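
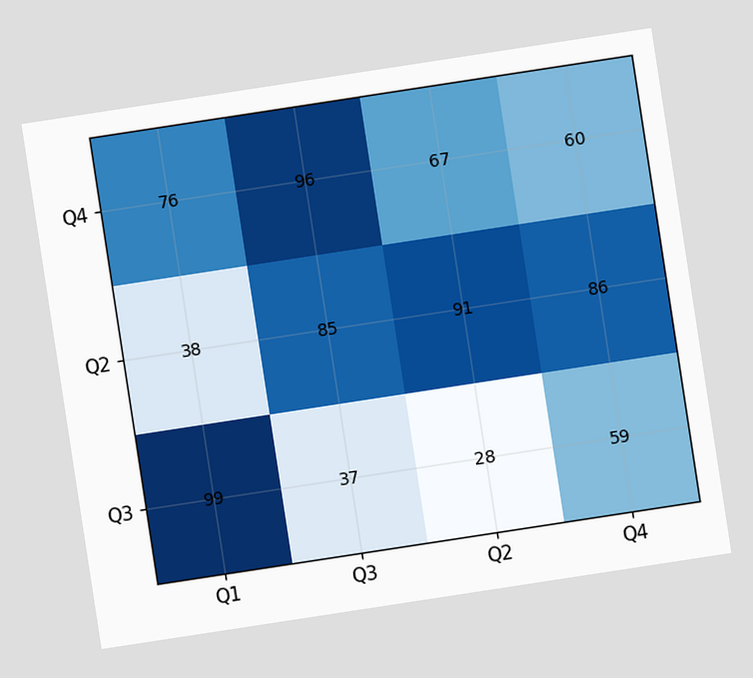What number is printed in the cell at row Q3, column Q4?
59

The chart is tilted about 9° counter-clockwise. The (Q3, Q4) cell reads 59.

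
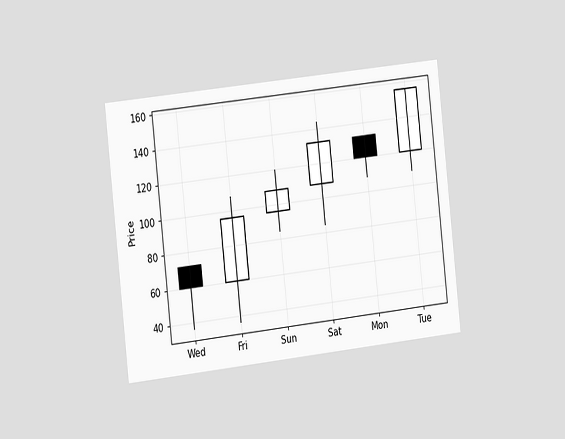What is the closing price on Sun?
The chart is tilted about 6° counter-clockwise and viewed slightly from the left. The Sun candle closes at 108.

108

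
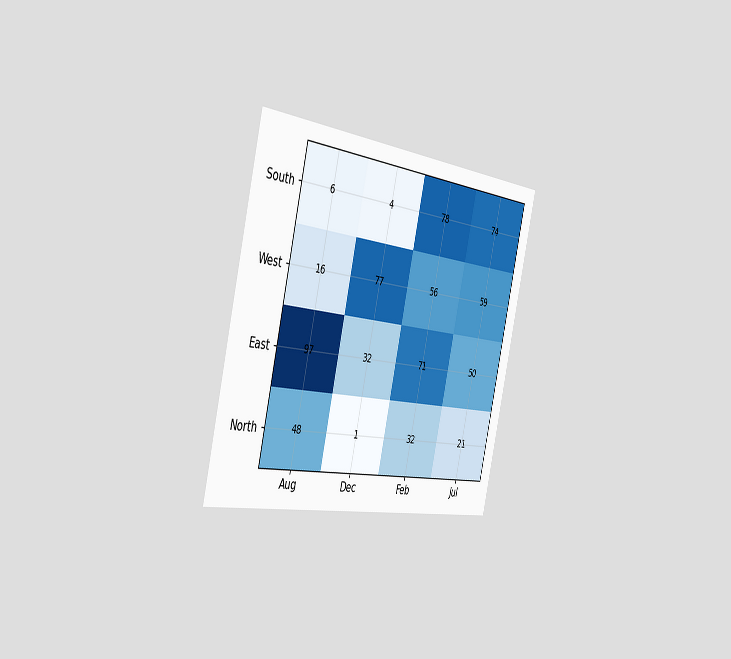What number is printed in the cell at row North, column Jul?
The chart is tilted about 14° clockwise and viewed slightly from the left. The (North, Jul) cell reads 21.

21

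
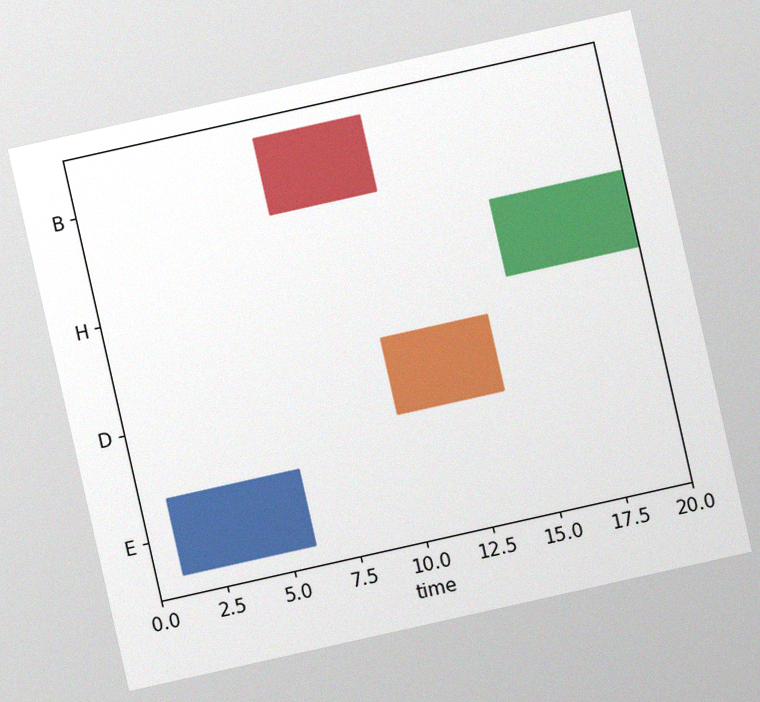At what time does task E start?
The chart is tilted about 13° counter-clockwise, with some photo noise. The E bar begins at t=1.

1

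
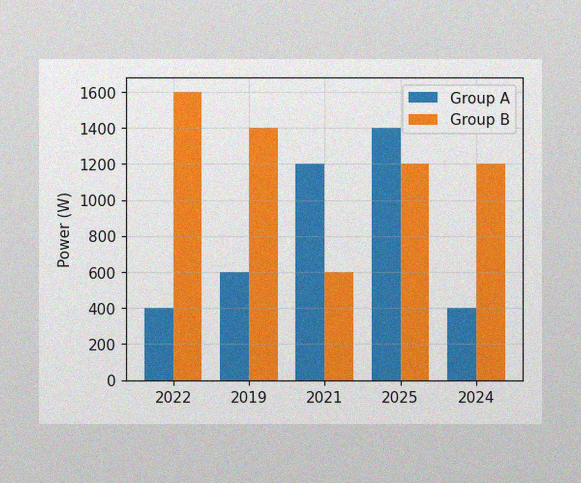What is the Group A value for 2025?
The image has some photo noise and uneven lighting. The Group A bar at 2025 reaches 1400W on the y-axis.

1400W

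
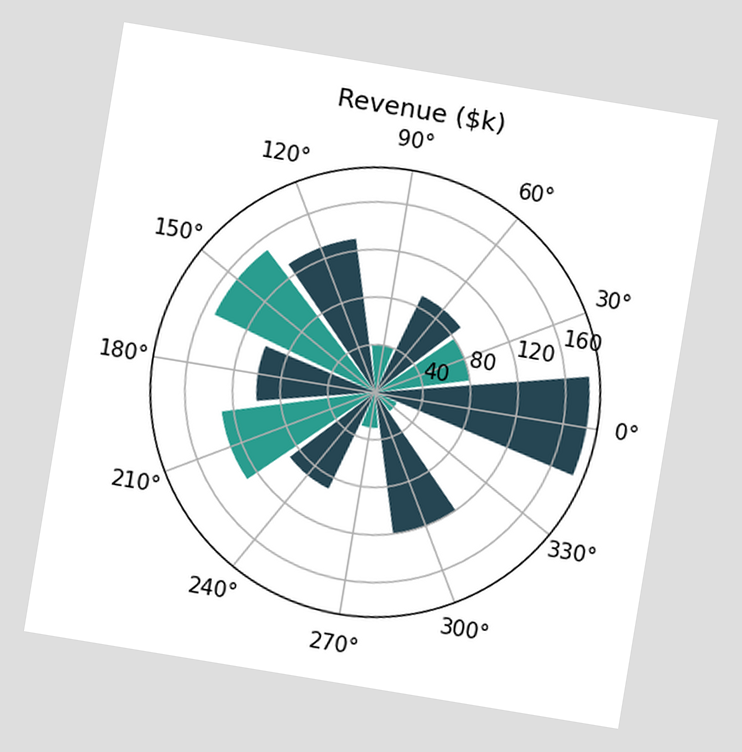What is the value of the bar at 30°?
$80k

The chart is tilted about 9° clockwise. The bar at 30° reaches $80k on the radial axis.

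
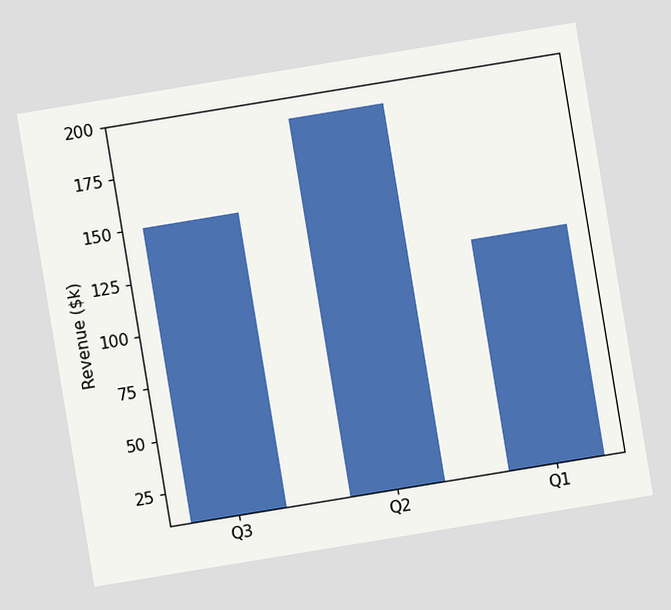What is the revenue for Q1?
The chart is tilted about 9° counter-clockwise. Reading along the chart's y-axis, the Q1 bar reaches $120k.

$120k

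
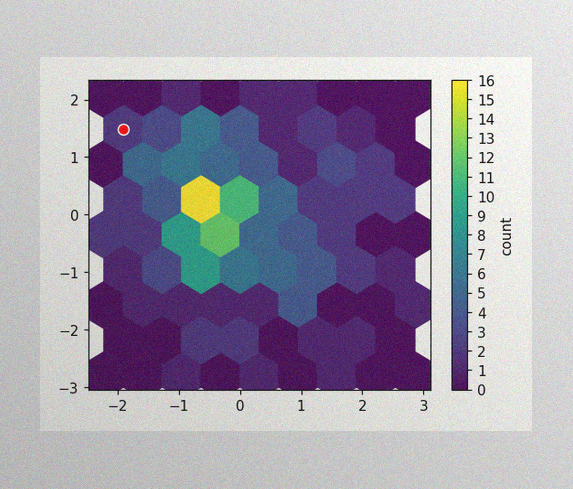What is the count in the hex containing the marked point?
2

The image has some photo noise and uneven lighting. The marked hex reads 2 on the colorbar.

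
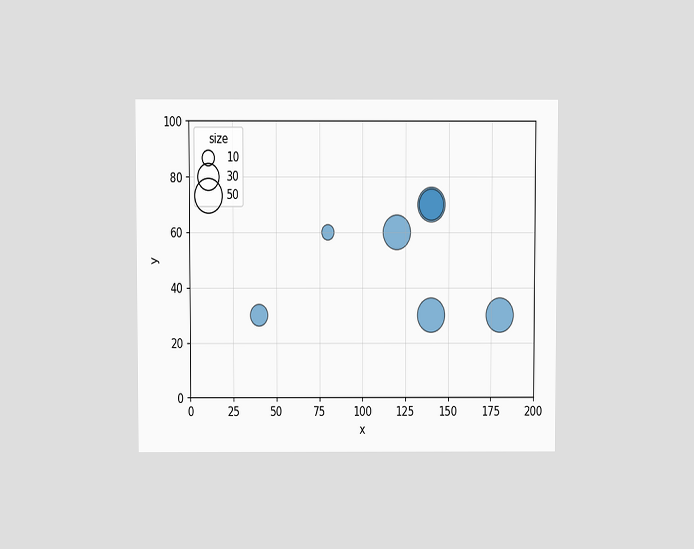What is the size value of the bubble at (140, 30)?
The chart is viewed at a slight angle. Matching the bubble at (140, 30) against the size legend gives 50.

50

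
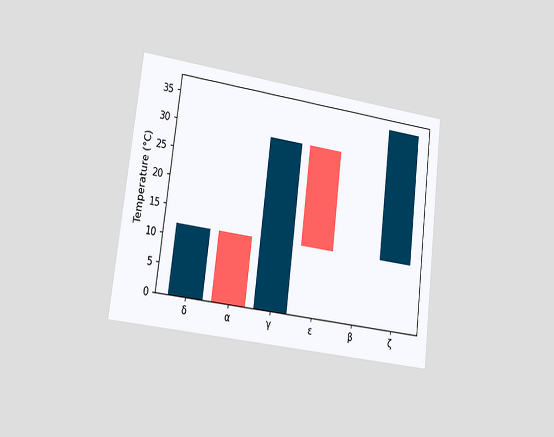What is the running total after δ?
The chart is tilted about 7° clockwise and viewed slightly from the left. After δ the running total reaches 12°C.

12°C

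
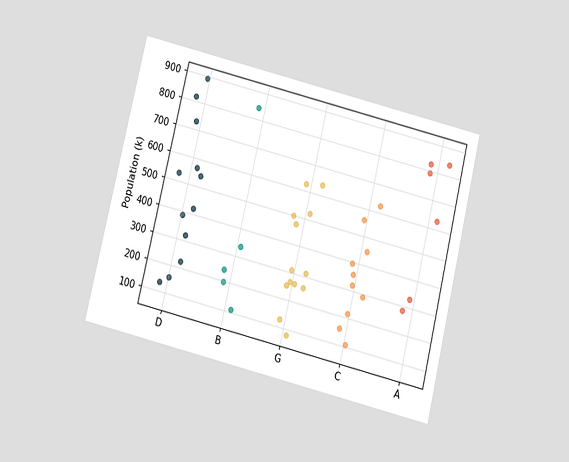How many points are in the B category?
5

The chart is tilted about 14° clockwise and viewed slightly from below. Counting the markers in the B column gives 5.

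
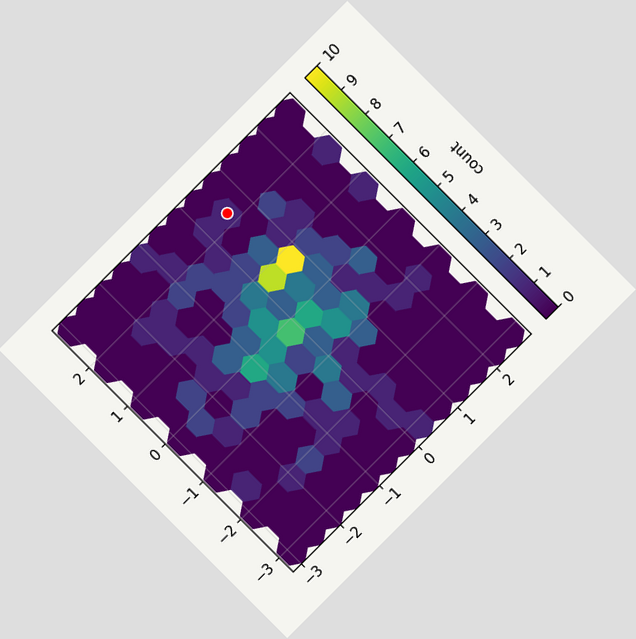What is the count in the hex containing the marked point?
The chart is tilted about 45° counter-clockwise. The marked hex reads 1 on the colorbar.

1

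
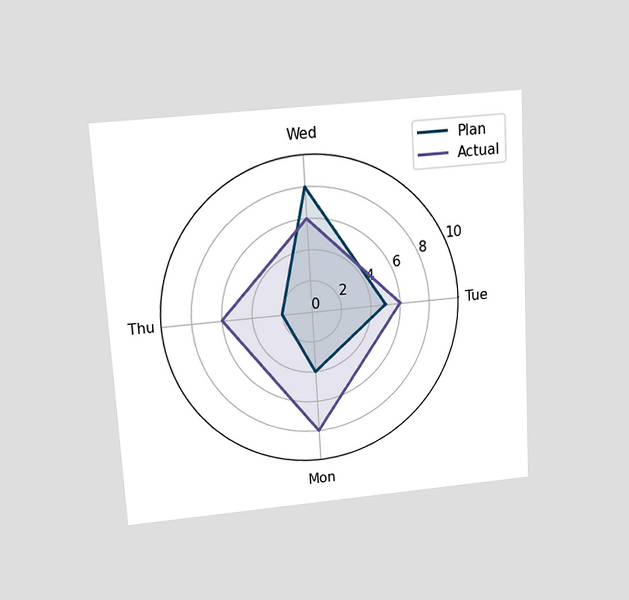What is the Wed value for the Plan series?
The chart is tilted about 3° counter-clockwise and viewed slightly from above. On the Wed axis, Plan reaches 8.

8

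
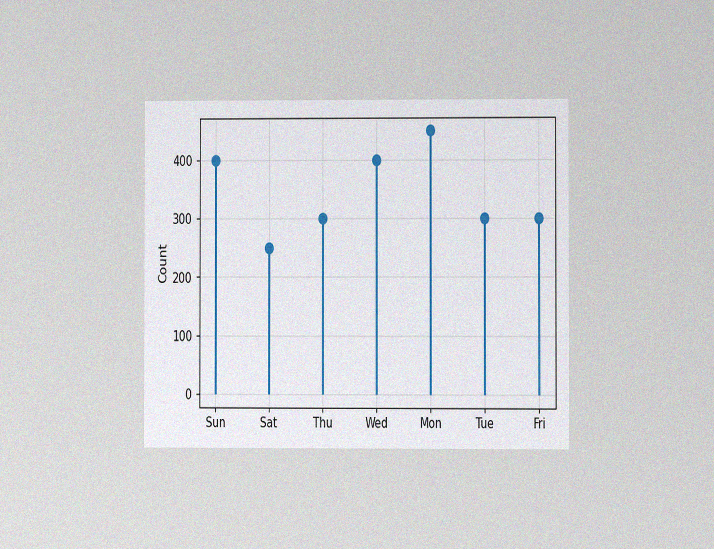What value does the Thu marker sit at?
300

The chart is viewed at a slight angle, with some photo noise. The Thu marker sits at 300.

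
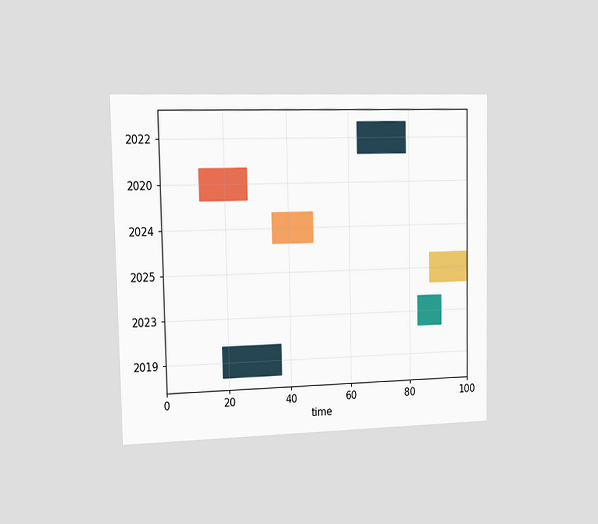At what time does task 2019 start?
The chart is viewed slightly from the left. The 2019 bar begins at t=18.

18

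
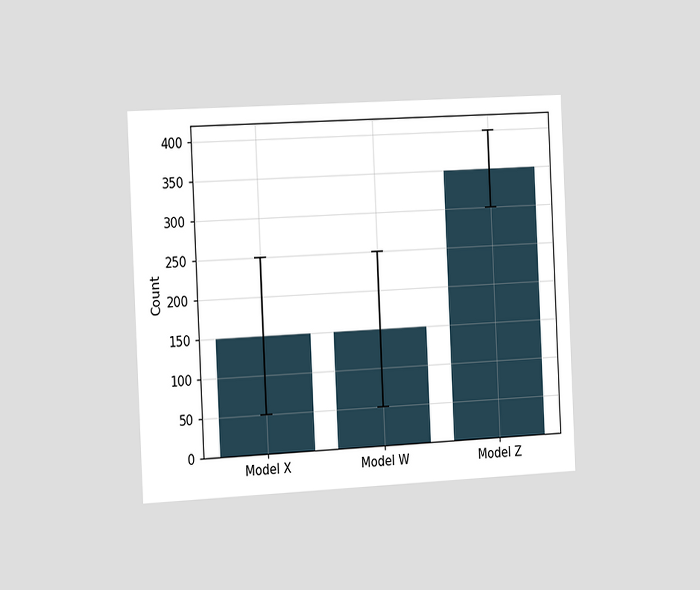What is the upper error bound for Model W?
250

The chart is tilted about 3° counter-clockwise and viewed slightly from the left. The Model W bar's upper whisker reaches 250.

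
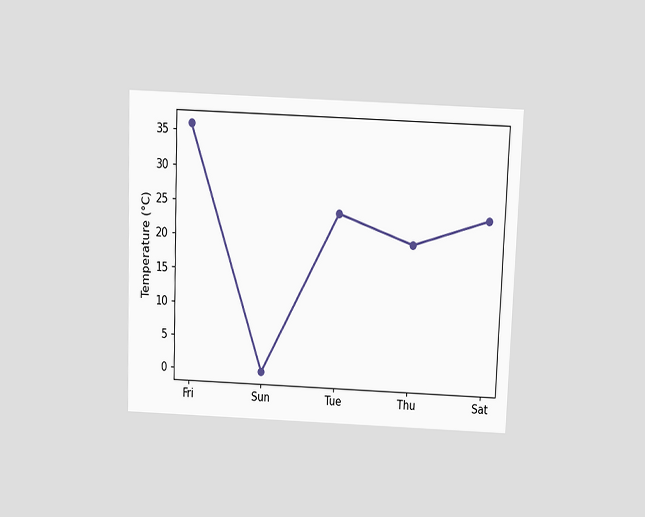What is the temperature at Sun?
The chart is tilted about 2° clockwise and viewed slightly from above. At Sun, the line is at 0°C.

0°C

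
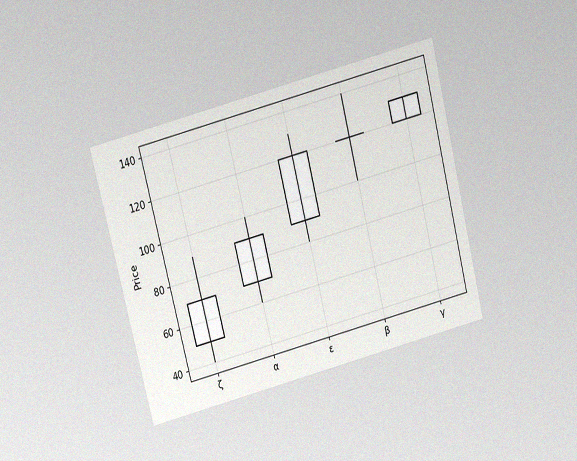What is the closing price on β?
The chart is tilted about 14° counter-clockwise and viewed slightly from above, with some photo noise. The β candle closes at 120.

120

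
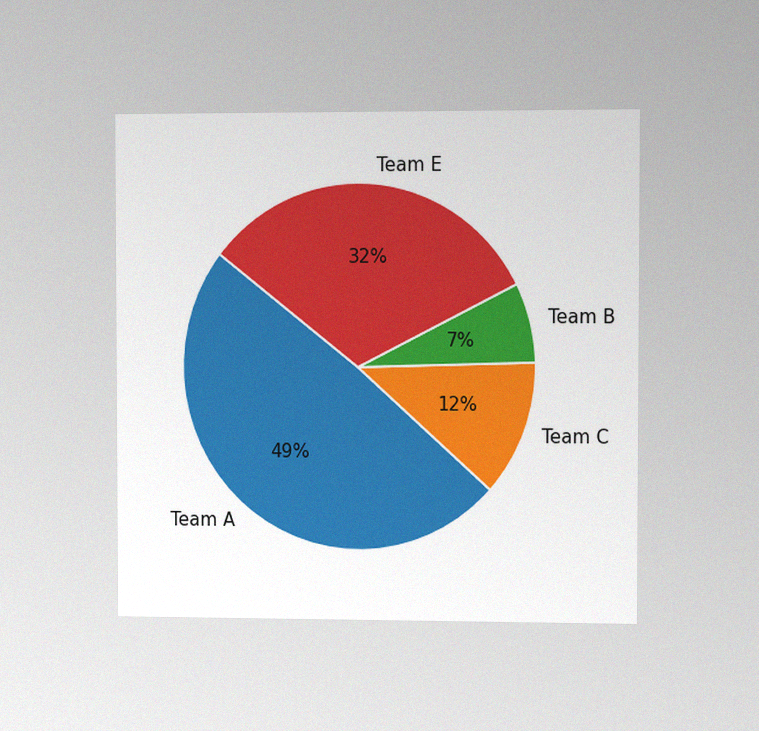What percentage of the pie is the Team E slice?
The chart is viewed slightly from the right, with some photo noise. The Team E slice takes up 32% of the pie.

32%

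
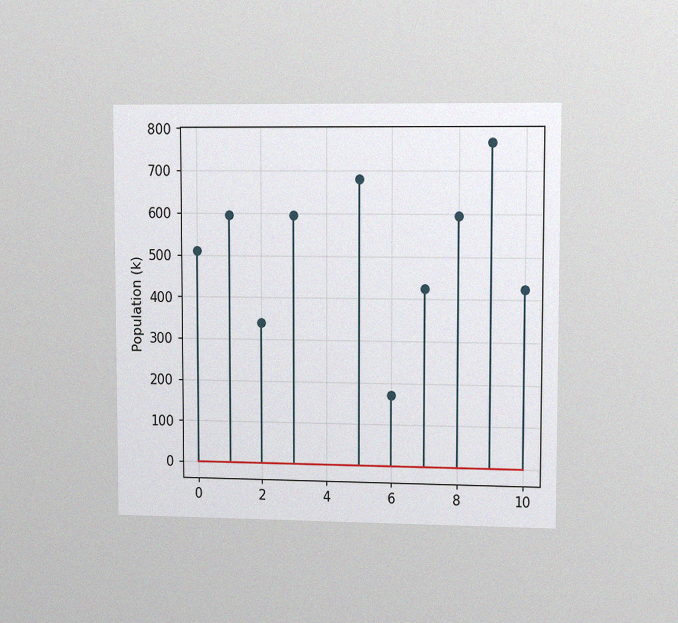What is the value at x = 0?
510k

The chart is viewed slightly from the right, with some photo noise. The stem at x=0 reaches 510k.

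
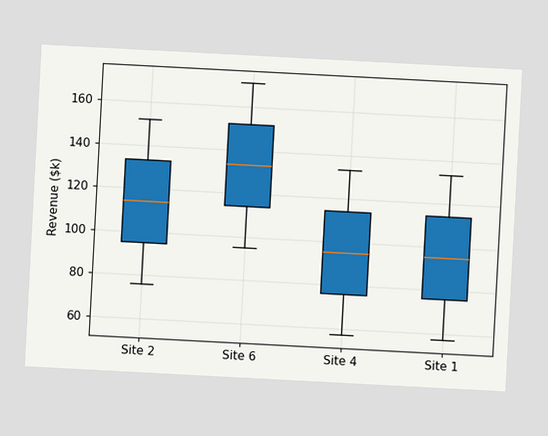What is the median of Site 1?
The chart is tilted about 3° clockwise. The median line in the Site 1 box sits at $95k.

$95k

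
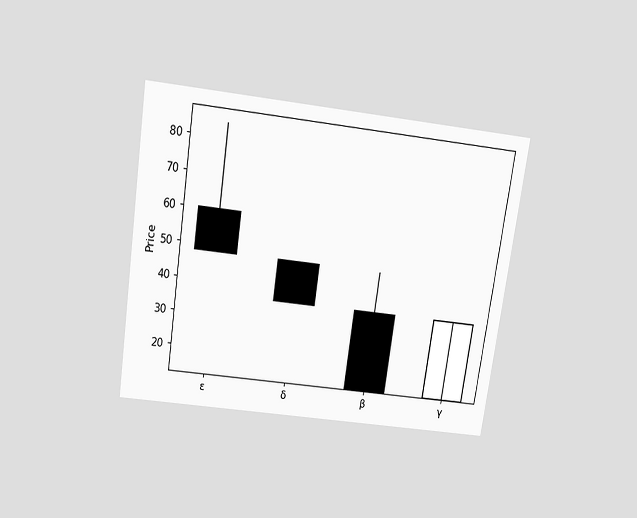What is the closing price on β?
The chart is tilted about 8° clockwise and viewed slightly from above. The β candle closes at 12.

12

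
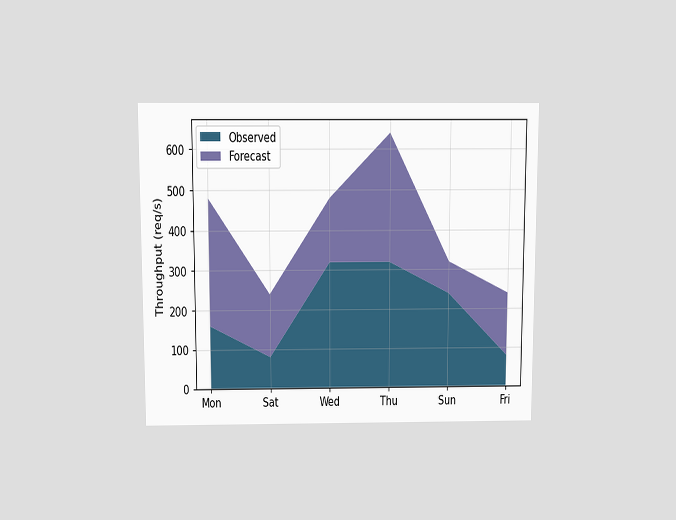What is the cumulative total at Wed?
480req/s

The chart is viewed slightly from above. The stacked total at Wed reaches 480req/s.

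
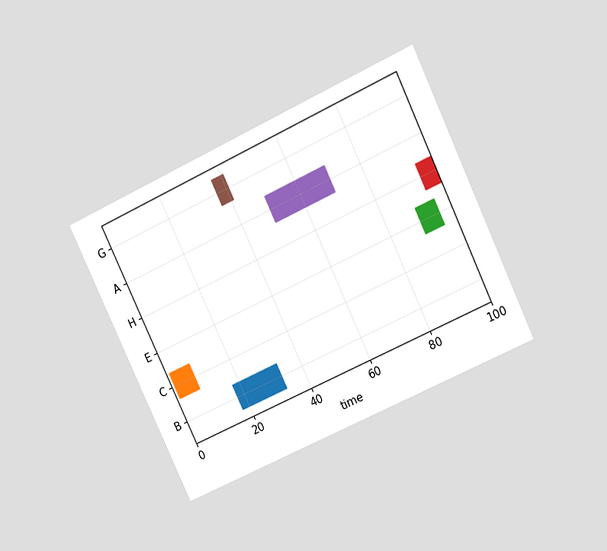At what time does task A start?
The chart is tilted about 25° counter-clockwise and viewed at a slight angle. The A bar begins at t=50.

50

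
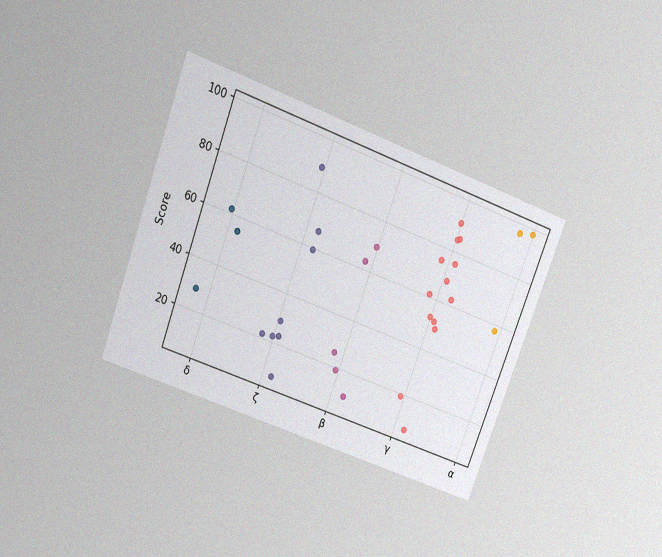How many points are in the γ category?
13

The chart is tilted about 20° clockwise and viewed slightly from above, with some photo noise. Counting the markers in the γ column gives 13.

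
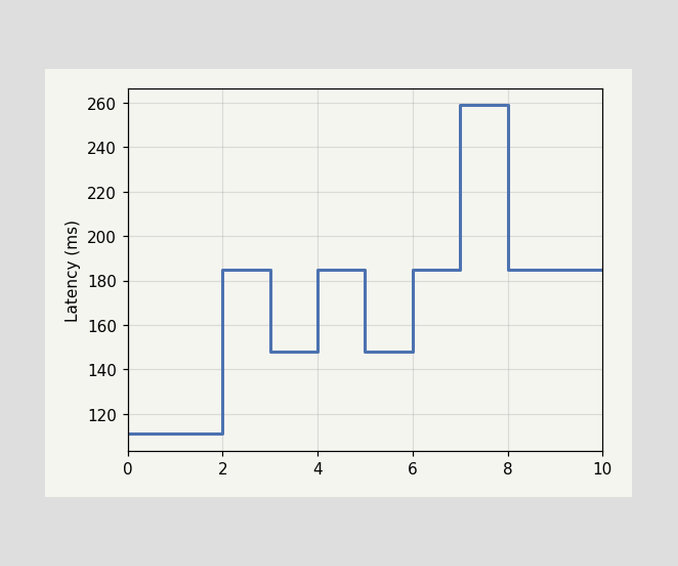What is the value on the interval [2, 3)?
On [2, 3) the step sits at 185ms.

185ms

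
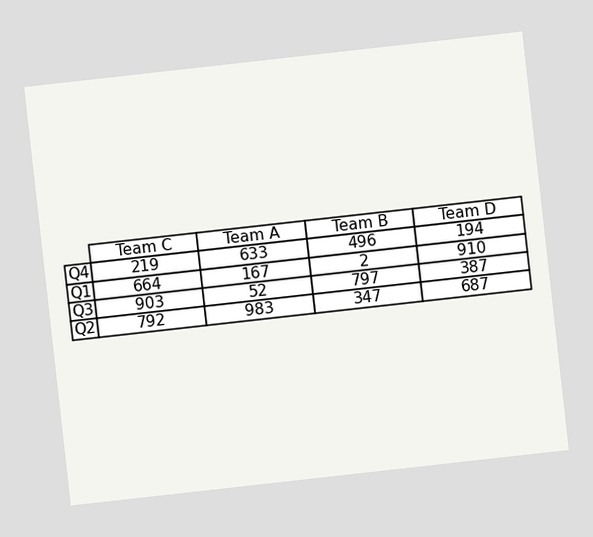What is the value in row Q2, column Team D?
687

The chart is tilted about 6° counter-clockwise. The (Q2, Team D) cell reads 687.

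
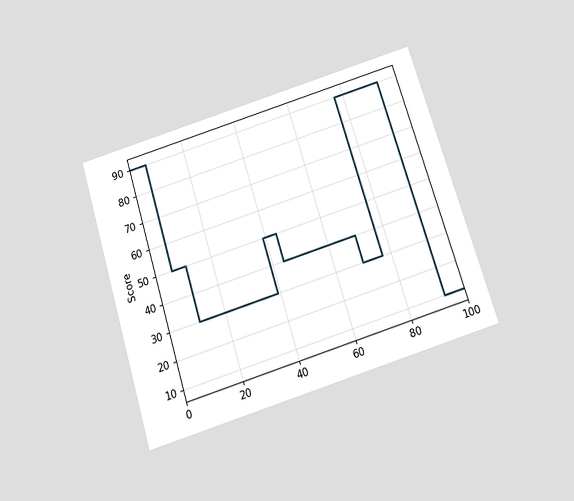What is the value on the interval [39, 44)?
50

The chart is tilted about 17° counter-clockwise and viewed slightly from below. On [39, 44) the step sits at 50.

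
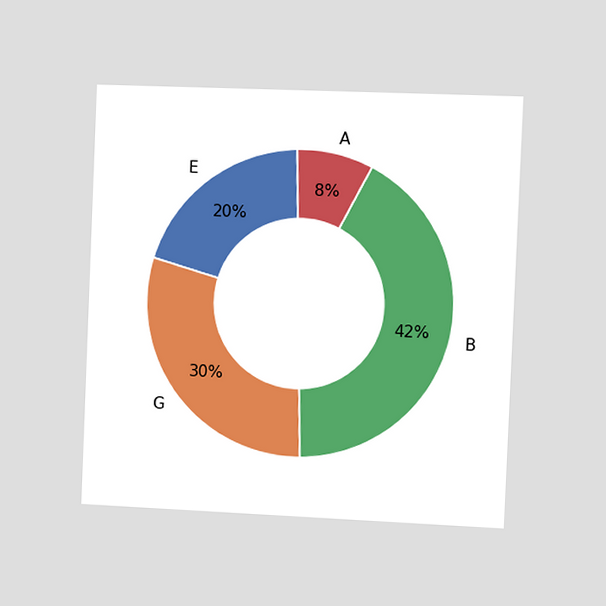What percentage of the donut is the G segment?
30%

The chart is tilted about 2° clockwise and viewed slightly from the right. The G segment takes up 30% of the ring.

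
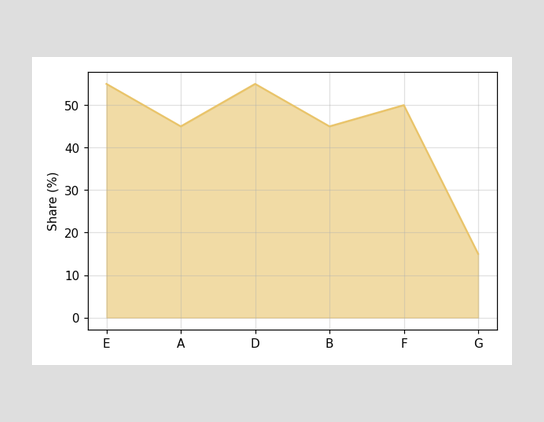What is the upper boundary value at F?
50%

At F the upper boundary is at 50%.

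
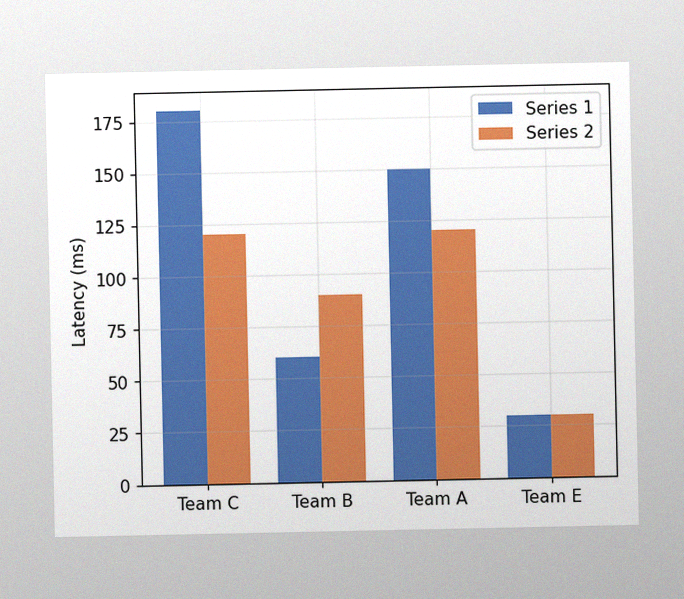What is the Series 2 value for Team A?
The image has some photo noise and uneven lighting. The Series 2 bar at Team A reaches 120ms on the y-axis.

120ms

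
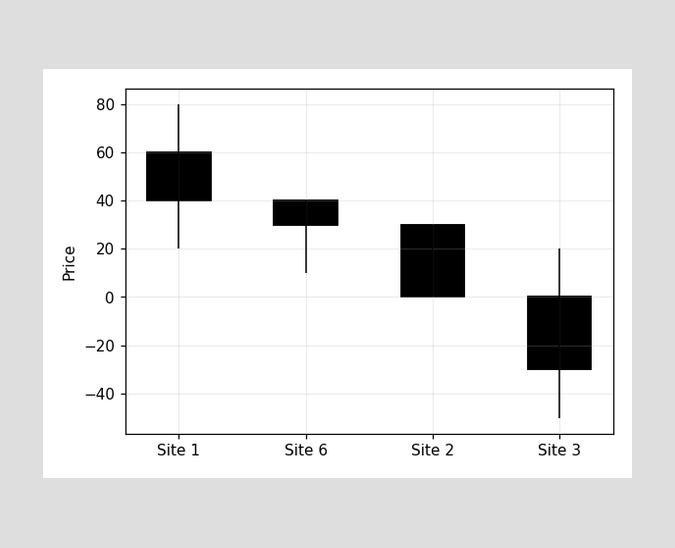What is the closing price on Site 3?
-30

The Site 3 candle closes at -30.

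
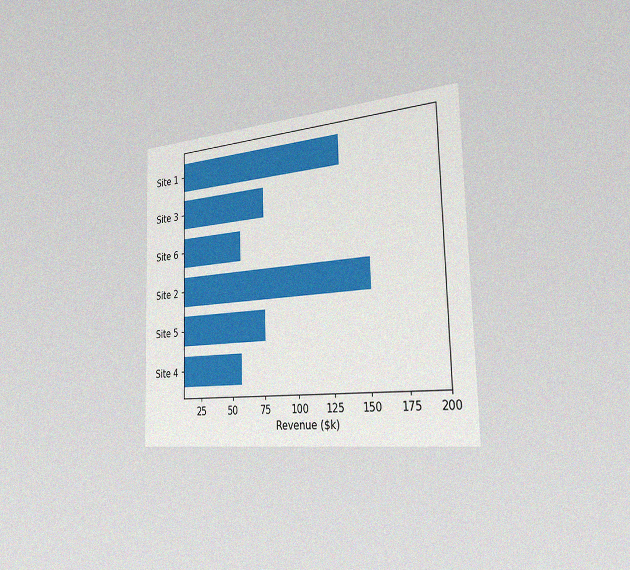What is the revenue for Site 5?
$76k

The chart is viewed slightly from the right, with some photo noise. Reading along the chart's x-axis, the Site 5 bar reaches $76k.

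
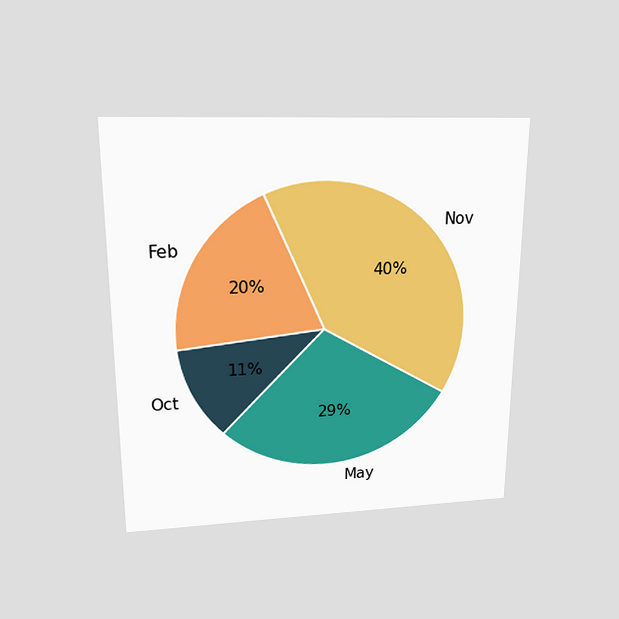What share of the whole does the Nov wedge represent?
40%

The chart is viewed slightly from above. The Nov slice takes up 40% of the pie.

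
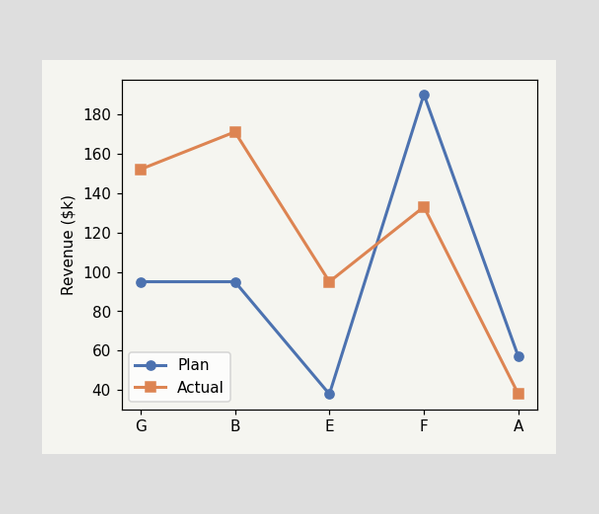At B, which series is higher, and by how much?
At B, Actual sits above the other line by $76k.

Actual, by $76k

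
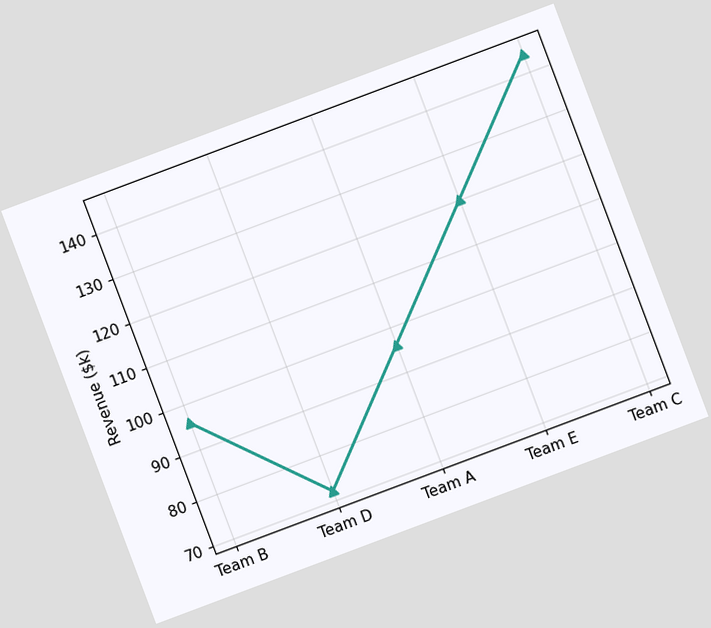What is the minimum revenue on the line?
$72k

The chart is tilted about 21° counter-clockwise. The lowest point is at Team D, and reading across to the y-axis gives $72k.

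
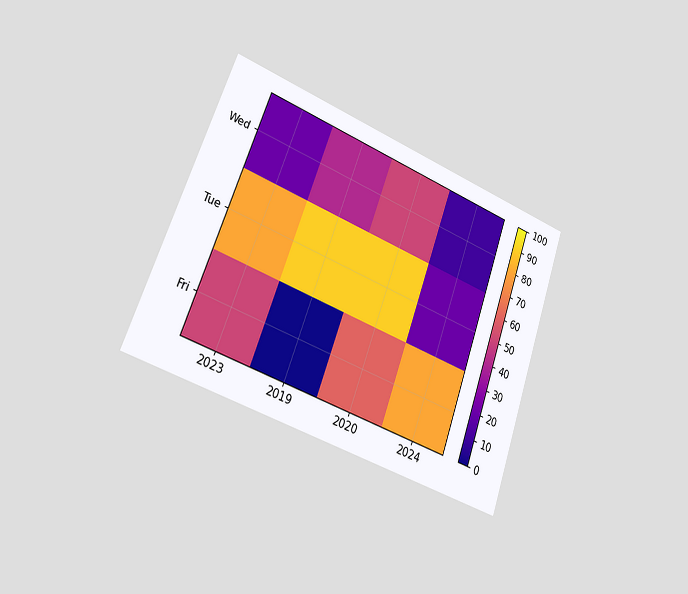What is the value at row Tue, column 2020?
The chart is tilted about 20° clockwise and viewed slightly from the left. Matching cell (Tue, 2020) against the colorbar gives 90.

90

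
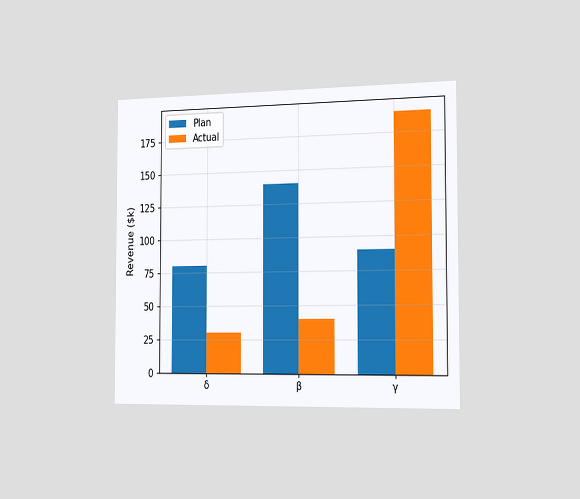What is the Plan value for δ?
$80k

The chart is viewed slightly from the right. The Plan bar at δ reaches $80k on the y-axis.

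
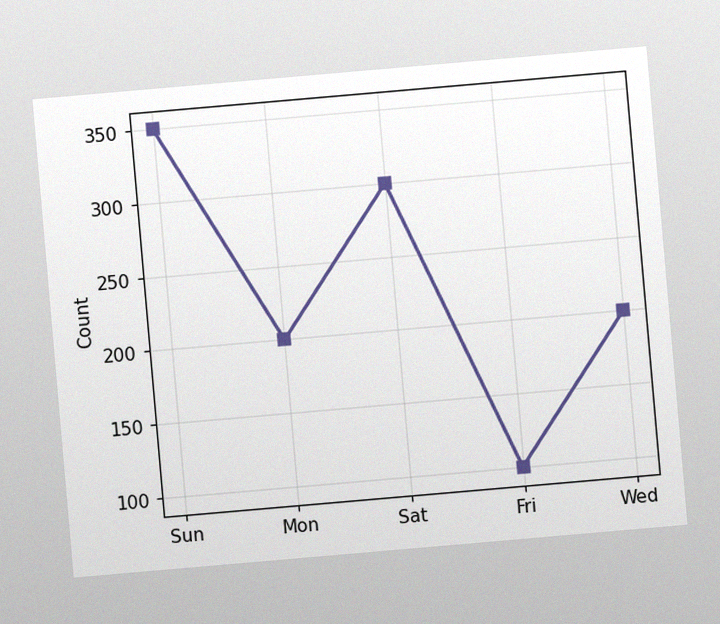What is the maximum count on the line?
350

The chart is tilted about 5° counter-clockwise, with some photo noise. The highest point is at Sun, and reading across to the y-axis gives 350.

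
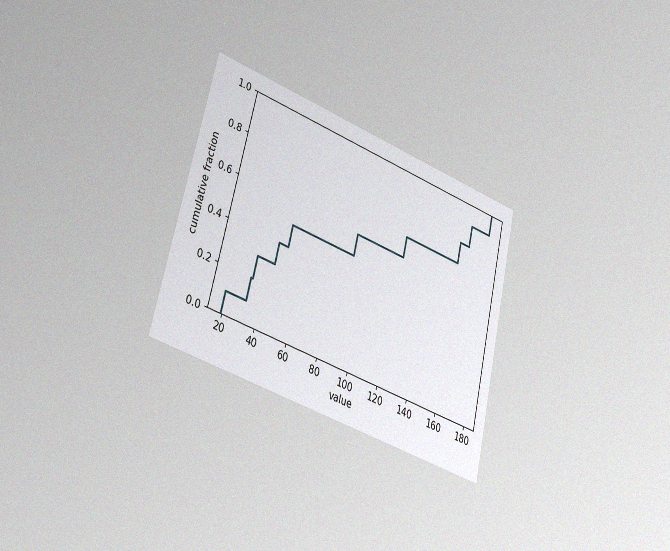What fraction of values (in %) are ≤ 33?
The chart is tilted about 13° clockwise and viewed slightly from the left, with some photo noise. At x=33 the ECDF step is at 30%.

30%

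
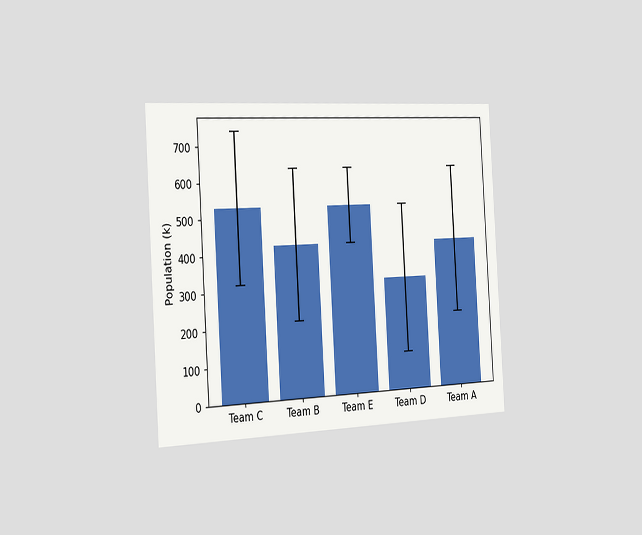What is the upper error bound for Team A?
636k

The chart is tilted about 3° counter-clockwise and viewed slightly from the left. The Team A bar's upper whisker reaches 636k.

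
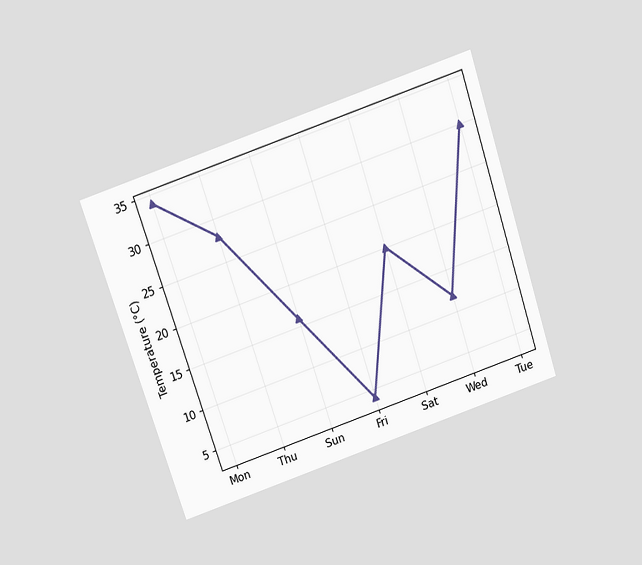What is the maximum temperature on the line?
34°C

The chart is tilted about 18° counter-clockwise and viewed slightly from above. The highest point is at Mon, and reading across to the y-axis gives 34°C.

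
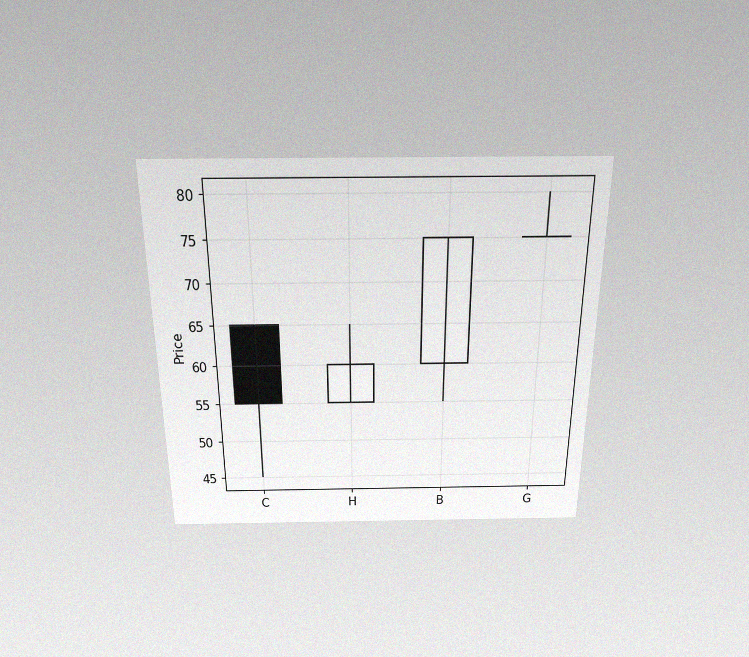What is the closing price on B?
The chart is viewed slightly from above, with some photo noise. The B candle closes at 75.

75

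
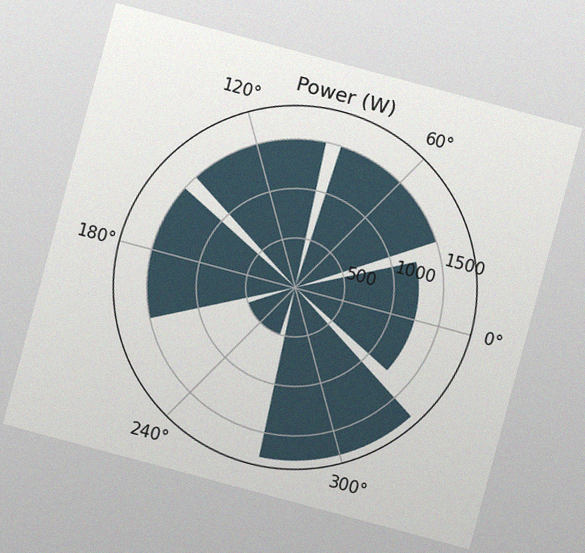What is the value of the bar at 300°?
1750W

The chart is tilted about 15° clockwise, with some photo noise. The bar at 300° reaches 1750W on the radial axis.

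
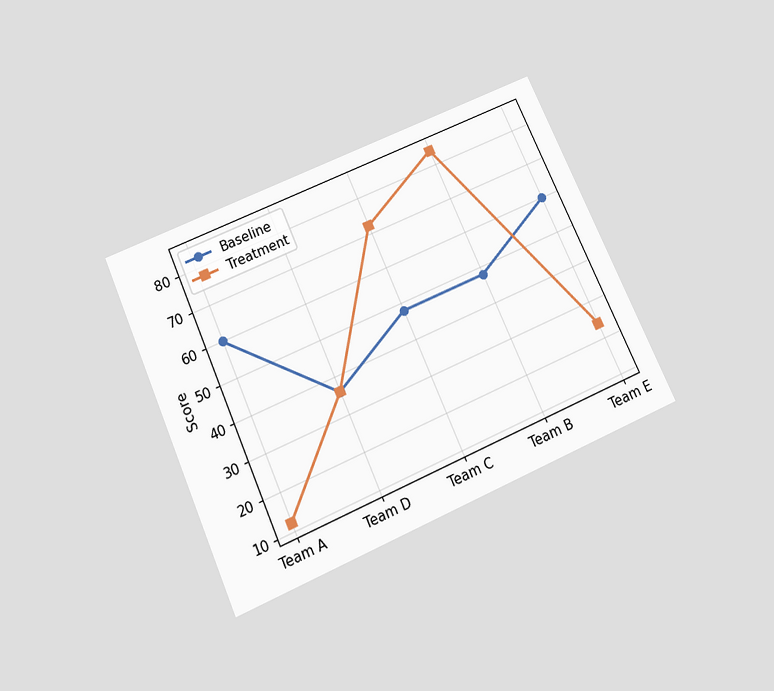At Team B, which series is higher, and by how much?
Treatment, by 36

The chart is tilted about 24° counter-clockwise and viewed slightly from below. At Team B, Treatment sits above the other line by 36.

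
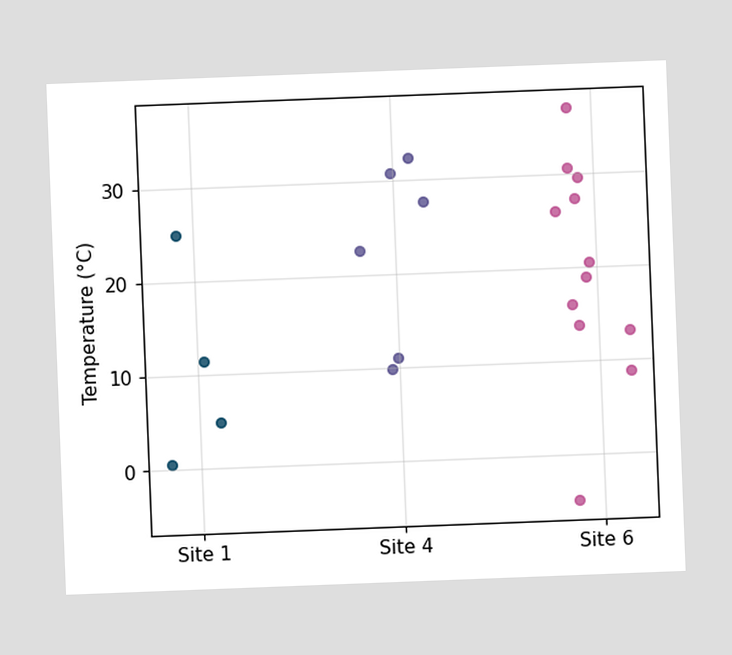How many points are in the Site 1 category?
4

The chart is tilted about 2° counter-clockwise. Counting the markers in the Site 1 column gives 4.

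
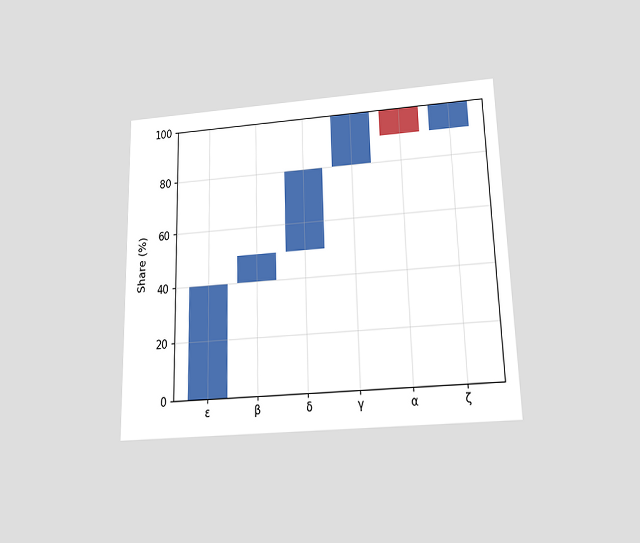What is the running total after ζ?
The chart is viewed slightly from below. After ζ the running total reaches 100%.

100%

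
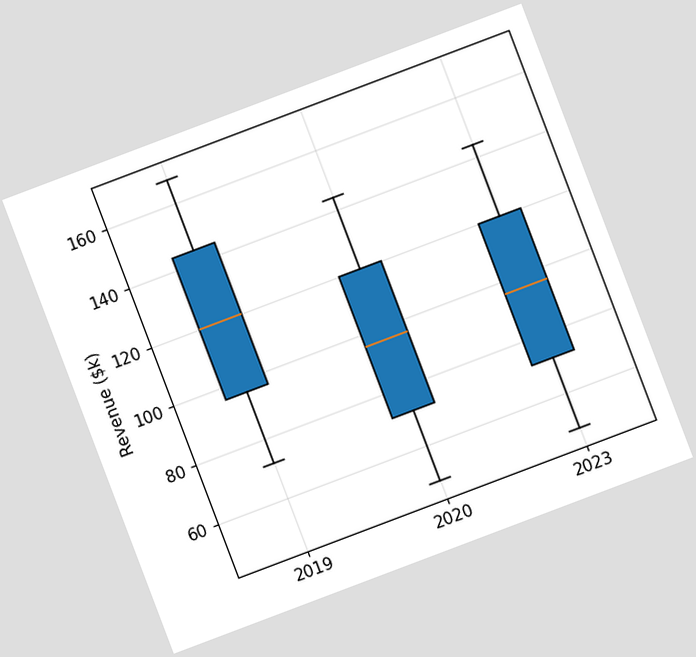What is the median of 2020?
The chart is tilted about 21° counter-clockwise. The median line in the 2020 box sits at $96k.

$96k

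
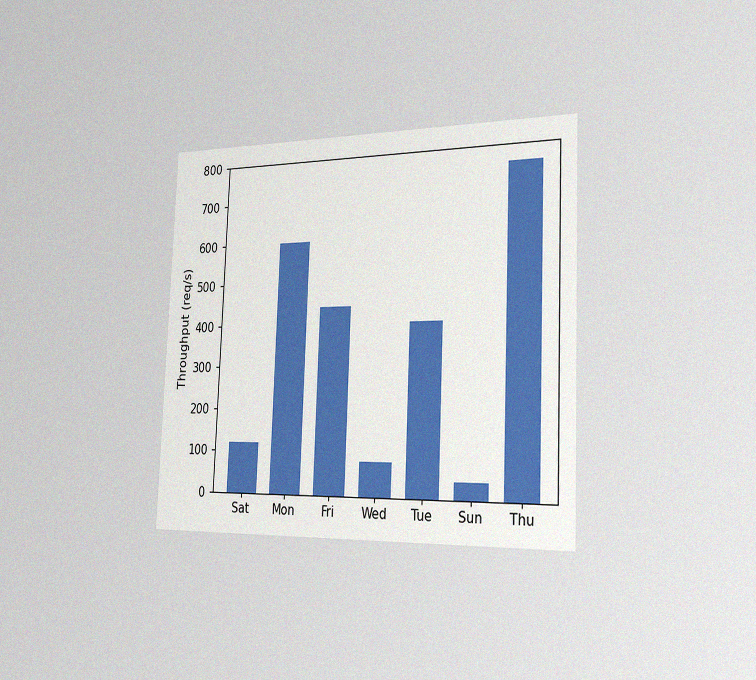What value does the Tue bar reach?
The chart is tilted about 2° clockwise and viewed slightly from the right, with some photo noise. Reading along the chart's y-axis, the Tue bar reaches 400req/s.

400req/s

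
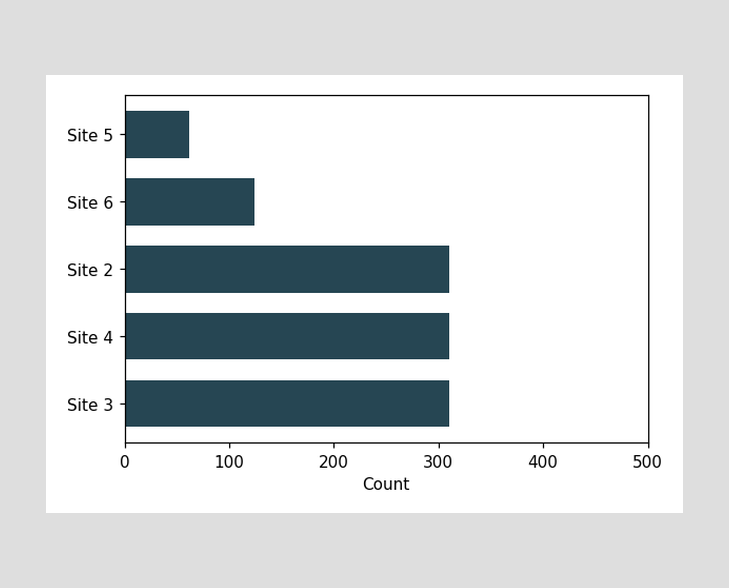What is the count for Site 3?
Reading along the chart's x-axis, the Site 3 bar reaches 310.

310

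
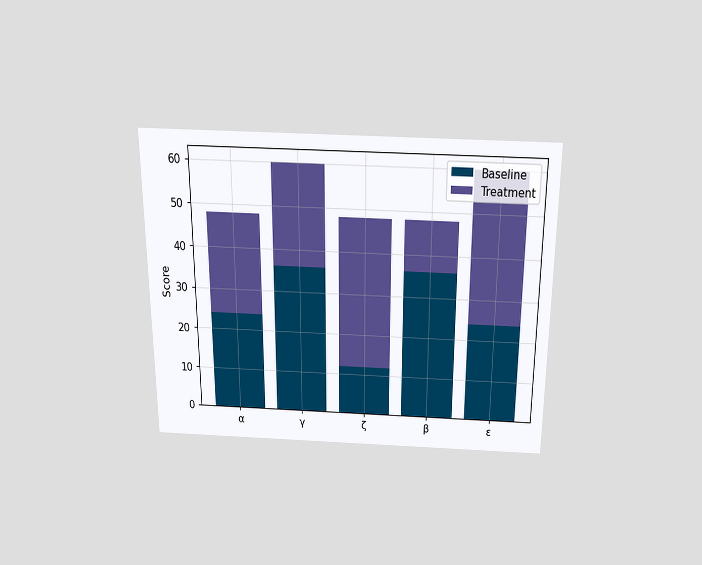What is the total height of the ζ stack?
48

The chart is viewed slightly from above. The ζ stack's top reaches 48 on the y-axis.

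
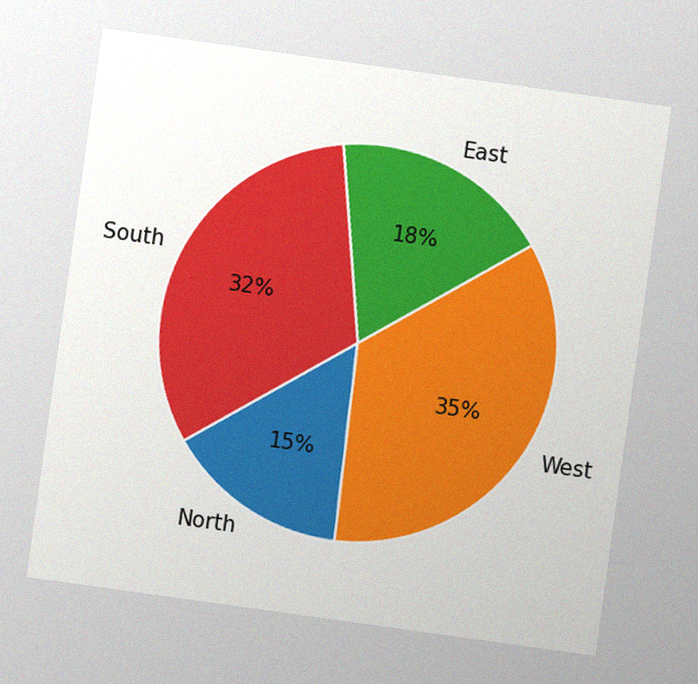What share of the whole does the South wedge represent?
The chart is tilted about 8° clockwise, with some photo noise. The South slice takes up 32% of the pie.

32%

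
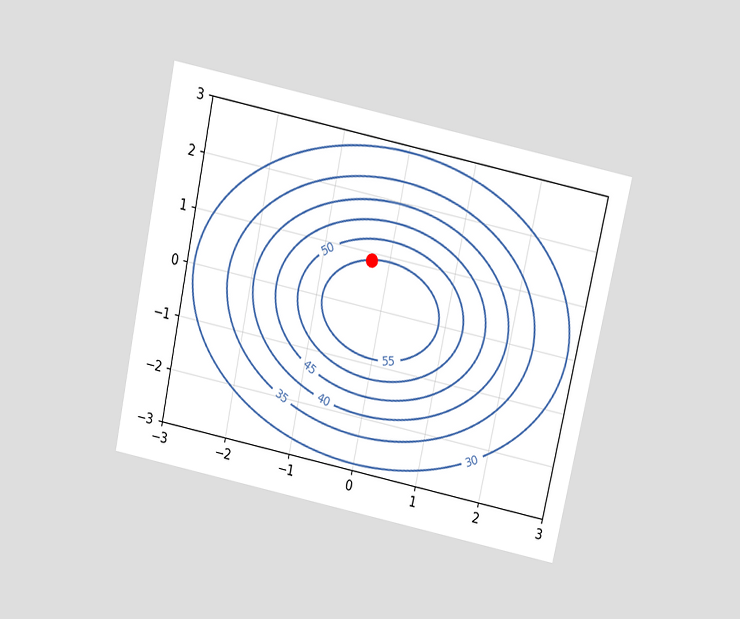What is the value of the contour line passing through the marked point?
55

The chart is tilted about 12° clockwise and viewed slightly from above. The marked point sits on the contour labelled 55.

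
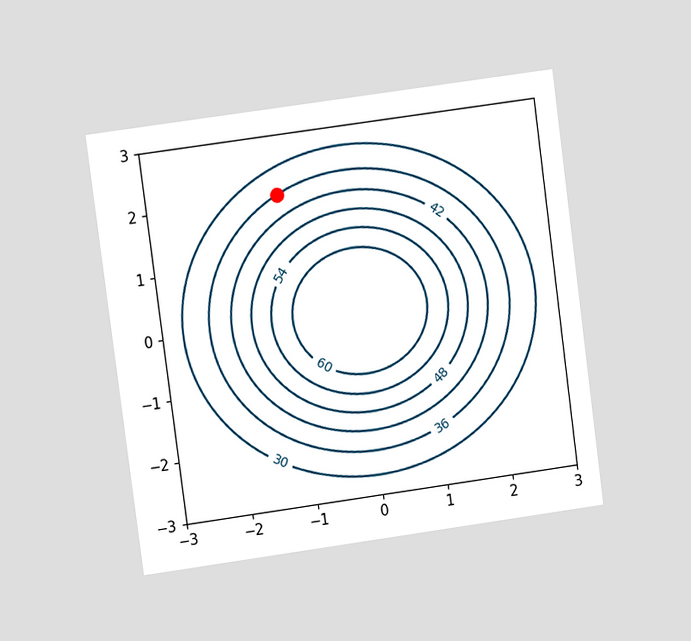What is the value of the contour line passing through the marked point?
The chart is tilted about 8° counter-clockwise and viewed at a slight angle. The marked point sits on the contour labelled 36.

36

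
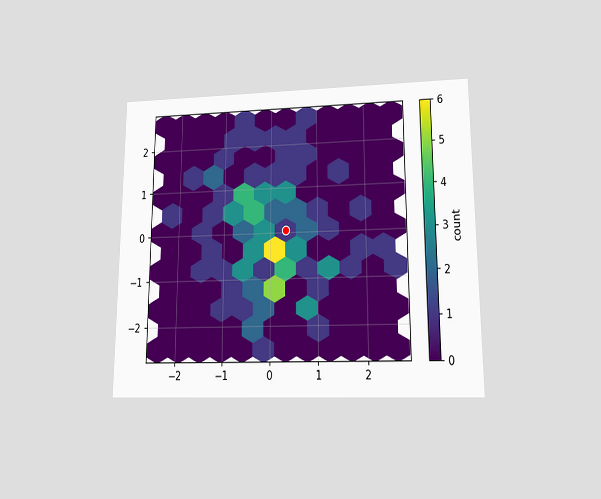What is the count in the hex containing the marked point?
1

The chart is viewed at a slight angle. The marked hex reads 1 on the colorbar.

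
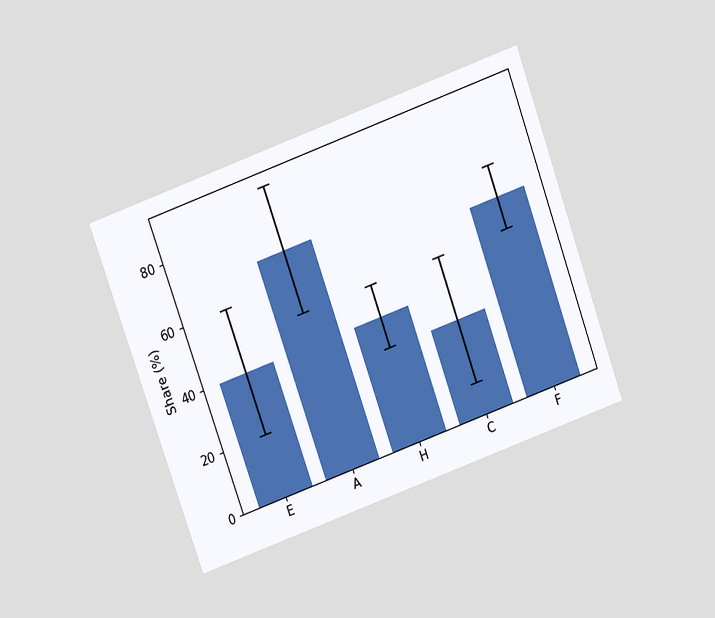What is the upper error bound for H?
50%

The chart is tilted about 20° counter-clockwise and viewed at a slight angle. The H bar's upper whisker reaches 50%.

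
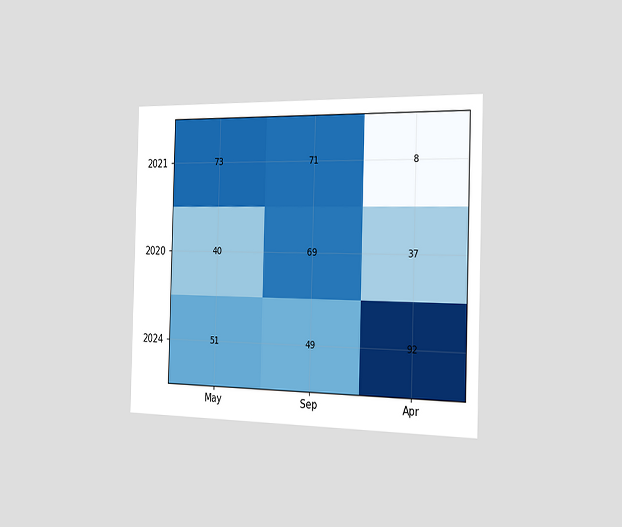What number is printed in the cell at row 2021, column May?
73

The chart is viewed slightly from the right. The (2021, May) cell reads 73.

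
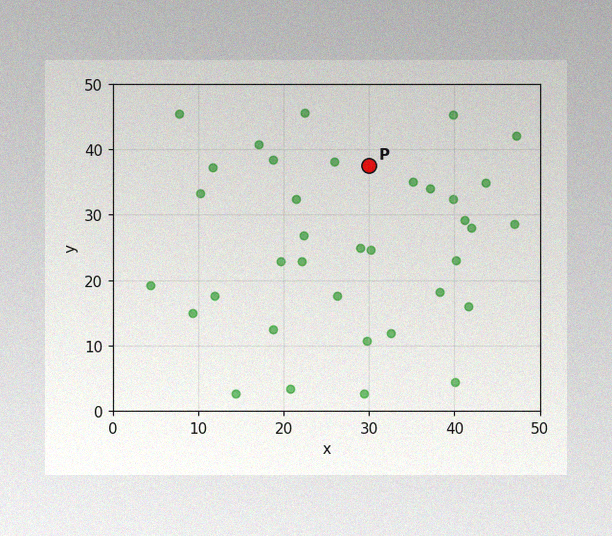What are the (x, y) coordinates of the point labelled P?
(30, 37.5)

The image has some photo noise and uneven lighting. Following the gridlines from P to each axis, P sits at (30, 37.5).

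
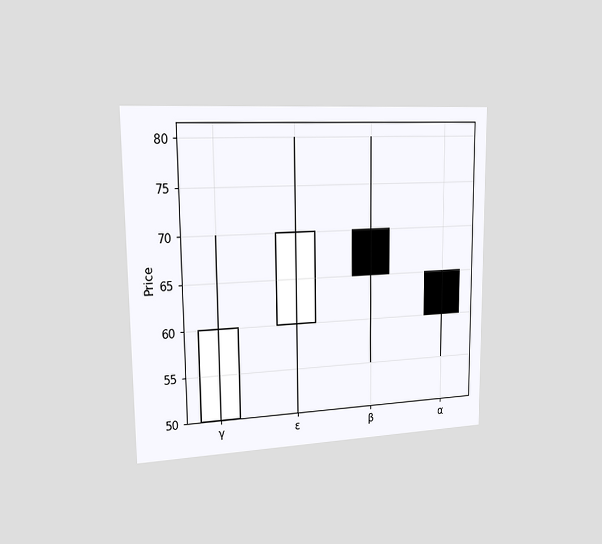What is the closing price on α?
60

The chart is viewed slightly from the left. The α candle closes at 60.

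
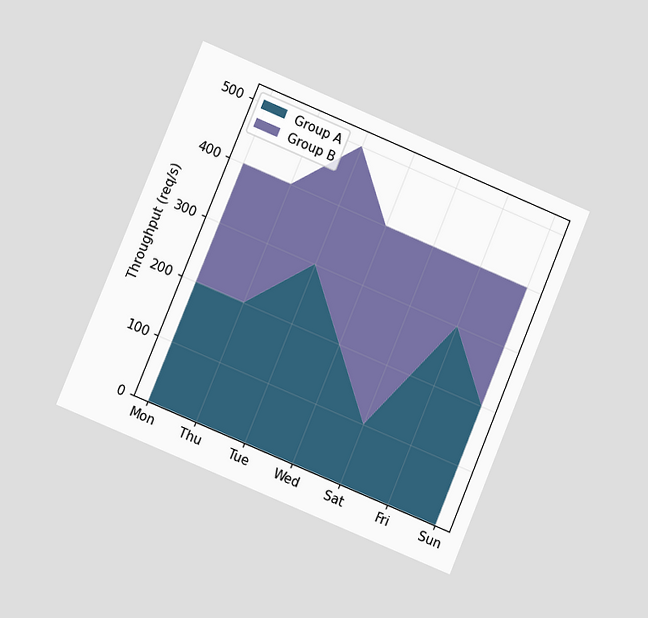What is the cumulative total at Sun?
The chart is tilted about 22° clockwise and viewed at a slight angle. The stacked total at Sun reaches 400req/s.

400req/s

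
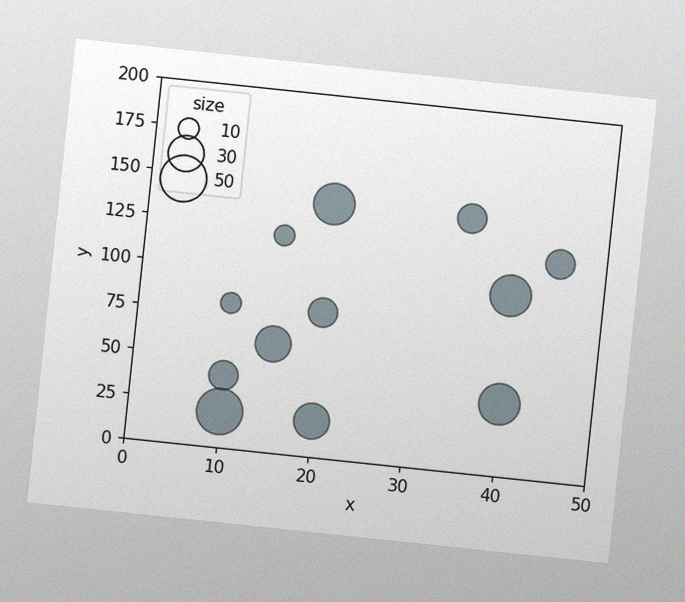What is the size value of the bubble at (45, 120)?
The chart is tilted about 6° clockwise, with some photo noise. Matching the bubble at (45, 120) against the size legend gives 20.

20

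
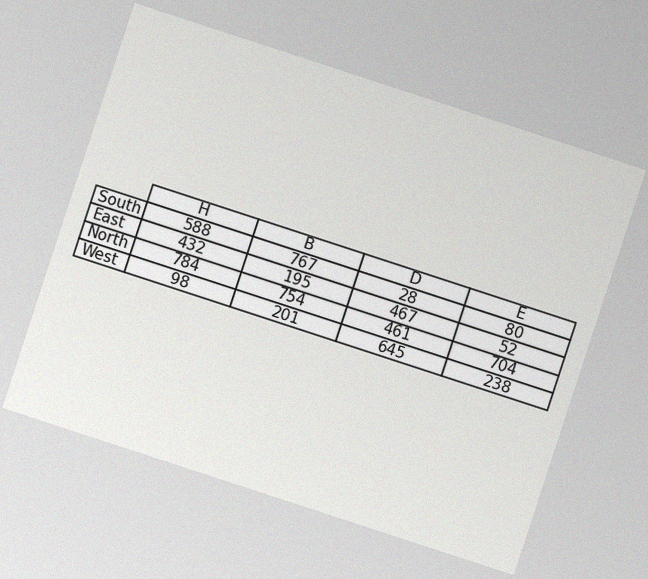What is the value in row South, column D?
28

The chart is tilted about 18° clockwise, with some photo noise. The (South, D) cell reads 28.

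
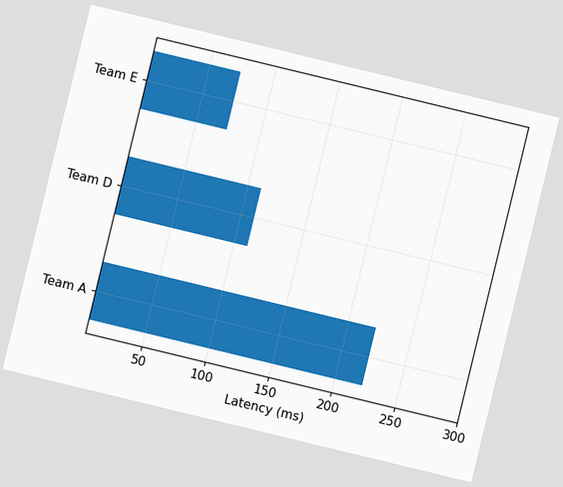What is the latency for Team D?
The chart is tilted about 14° clockwise. Reading along the chart's x-axis, the Team D bar reaches 111ms.

111ms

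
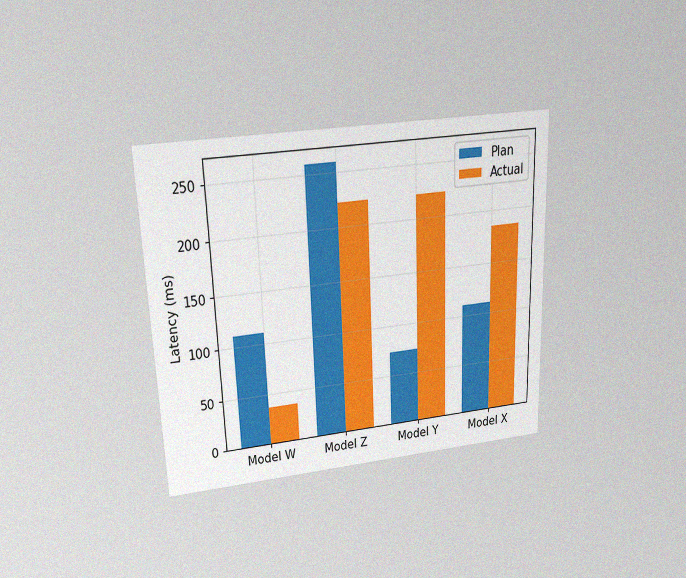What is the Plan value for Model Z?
259ms

The chart is tilted about 2° counter-clockwise and viewed slightly from above, with some photo noise. The Plan bar at Model Z reaches 259ms on the y-axis.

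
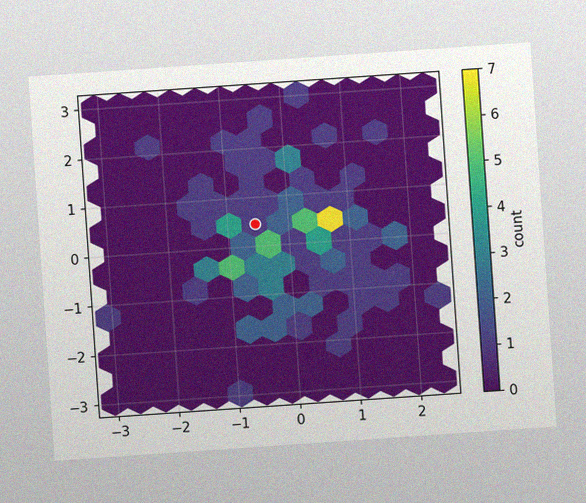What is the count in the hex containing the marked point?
The chart is tilted about 4° counter-clockwise, with some photo noise. The marked hex reads 1 on the colorbar.

1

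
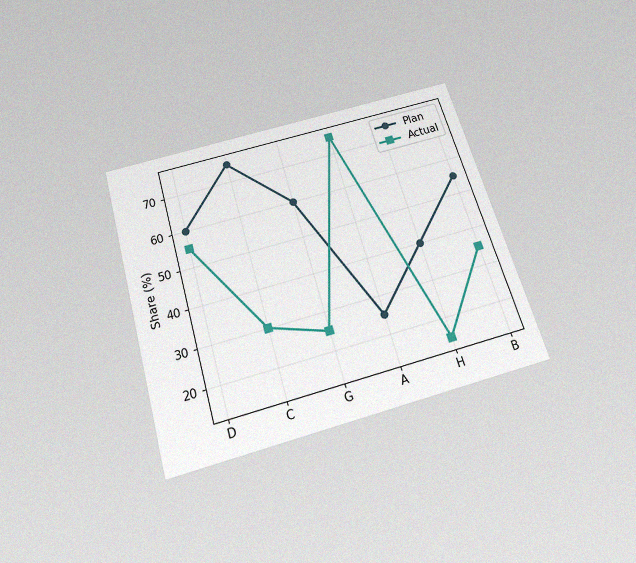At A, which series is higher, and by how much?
The chart is tilted about 16° counter-clockwise and viewed slightly from below, with some photo noise. At A, Actual sits above the other line by 50%.

Actual, by 50%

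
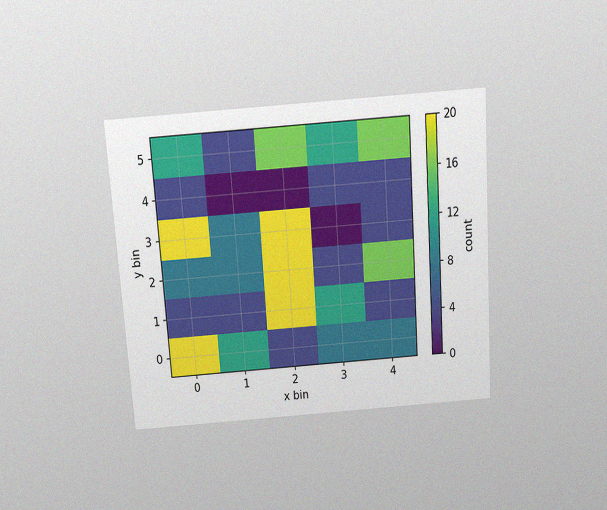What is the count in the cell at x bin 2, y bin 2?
The chart is tilted about 4° counter-clockwise and viewed slightly from above, with some photo noise. Matching the cell (2, 2) against the colorbar gives 20.

20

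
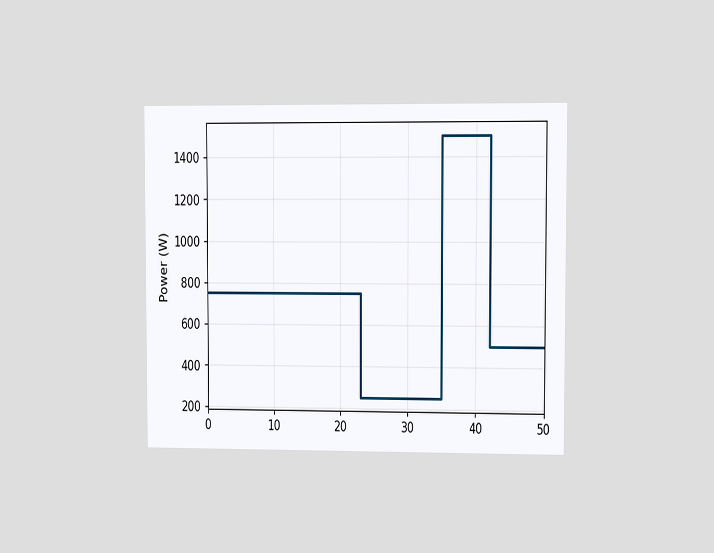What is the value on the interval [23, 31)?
The chart is viewed at a slight angle. On [23, 31) the step sits at 250W.

250W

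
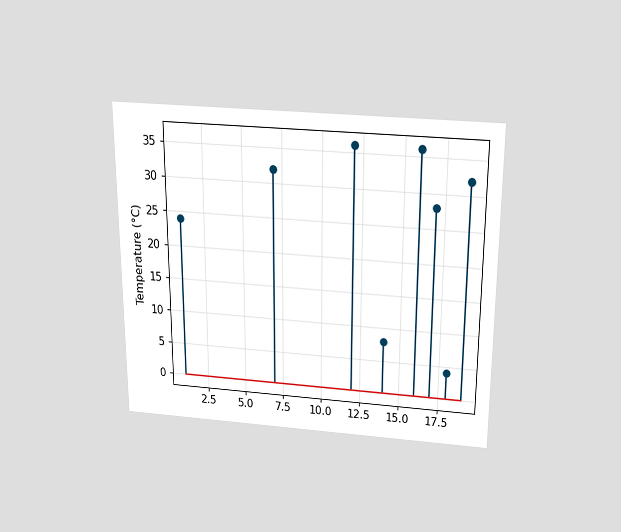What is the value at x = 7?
32°C

The chart is viewed slightly from above. The stem at x=7 reaches 32°C.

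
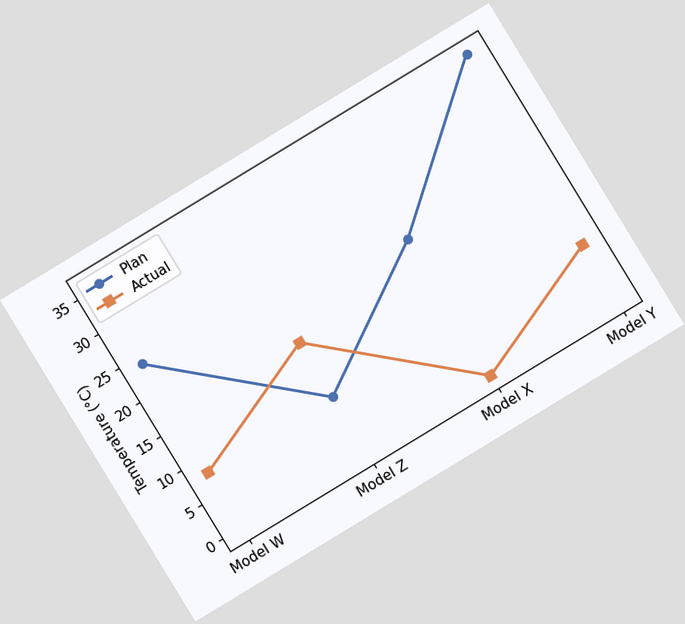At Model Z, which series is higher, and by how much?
The chart is tilted about 31° counter-clockwise. At Model Z, Actual sits above the other line by 8°C.

Actual, by 8°C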